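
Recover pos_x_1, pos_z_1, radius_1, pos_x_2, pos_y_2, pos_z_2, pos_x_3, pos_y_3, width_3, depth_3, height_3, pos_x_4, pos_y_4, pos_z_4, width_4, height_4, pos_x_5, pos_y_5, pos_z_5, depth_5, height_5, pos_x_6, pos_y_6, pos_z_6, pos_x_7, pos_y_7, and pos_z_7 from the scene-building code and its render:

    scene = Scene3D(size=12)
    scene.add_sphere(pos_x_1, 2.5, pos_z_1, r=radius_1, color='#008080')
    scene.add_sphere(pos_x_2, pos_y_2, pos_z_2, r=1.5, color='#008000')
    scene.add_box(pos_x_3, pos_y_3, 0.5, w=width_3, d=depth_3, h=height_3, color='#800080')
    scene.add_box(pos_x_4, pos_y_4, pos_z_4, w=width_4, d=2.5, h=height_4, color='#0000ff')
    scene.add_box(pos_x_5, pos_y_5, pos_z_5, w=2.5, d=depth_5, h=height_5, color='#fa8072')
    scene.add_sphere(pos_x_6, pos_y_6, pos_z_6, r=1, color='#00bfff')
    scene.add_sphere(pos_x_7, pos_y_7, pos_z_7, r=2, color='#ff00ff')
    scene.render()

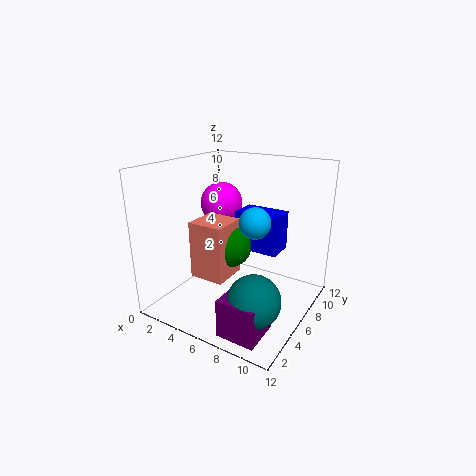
pos_x_1 = 9.5, pos_z_1 = 3, radius_1 = 2, pos_x_2 = 7.5, pos_y_2 = 2.5, pos_z_2 = 7, pos_x_3 = 7.5, pos_y_3 = 0.5, width_3 = 3, depth_3 = 3, height_3 = 3, pos_x_4 = 4.5, pos_y_4 = 8, pos_z_4 = 4, width_4 = 4, height_4 = 3.5, pos_x_5 = 5.5, pos_y_5 = 0.5, pos_z_5 = 5, depth_5 = 2.5, height_5 = 4, pos_x_6 = 10, pos_y_6 = 1.5, pos_z_6 = 9.5, pos_x_7 = 2, pos_y_7 = 9.5, pos_z_7 = 7.5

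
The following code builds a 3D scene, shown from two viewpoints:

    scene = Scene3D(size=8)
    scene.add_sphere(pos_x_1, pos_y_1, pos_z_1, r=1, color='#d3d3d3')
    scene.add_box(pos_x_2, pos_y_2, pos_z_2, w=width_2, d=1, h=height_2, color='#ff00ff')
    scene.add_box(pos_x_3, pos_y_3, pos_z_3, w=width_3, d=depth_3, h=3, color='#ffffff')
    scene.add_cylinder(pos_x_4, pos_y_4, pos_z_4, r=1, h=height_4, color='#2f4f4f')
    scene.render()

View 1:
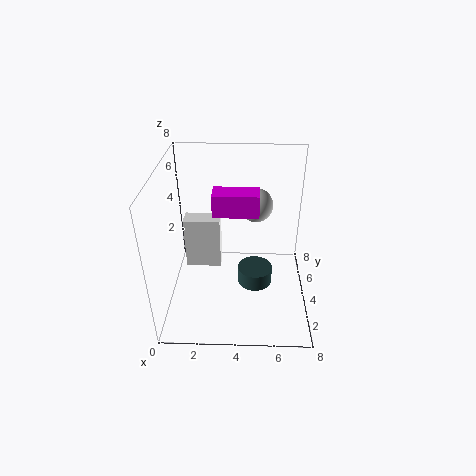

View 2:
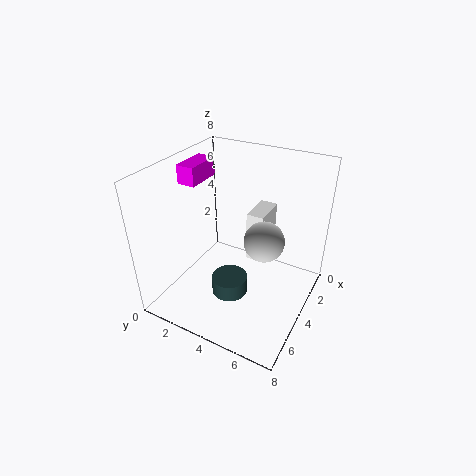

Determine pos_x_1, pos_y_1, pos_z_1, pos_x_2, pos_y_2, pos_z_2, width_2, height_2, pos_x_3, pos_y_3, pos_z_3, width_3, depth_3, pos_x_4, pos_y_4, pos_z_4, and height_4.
pos_x_1 = 5
pos_y_1 = 6
pos_z_1 = 5
pos_x_2 = 3
pos_y_2 = 1
pos_z_2 = 7
width_2 = 2
height_2 = 1
pos_x_3 = 1
pos_y_3 = 4
pos_z_3 = 2
width_3 = 2
depth_3 = 1
pos_x_4 = 5
pos_y_4 = 4
pos_z_4 = 1
height_4 = 1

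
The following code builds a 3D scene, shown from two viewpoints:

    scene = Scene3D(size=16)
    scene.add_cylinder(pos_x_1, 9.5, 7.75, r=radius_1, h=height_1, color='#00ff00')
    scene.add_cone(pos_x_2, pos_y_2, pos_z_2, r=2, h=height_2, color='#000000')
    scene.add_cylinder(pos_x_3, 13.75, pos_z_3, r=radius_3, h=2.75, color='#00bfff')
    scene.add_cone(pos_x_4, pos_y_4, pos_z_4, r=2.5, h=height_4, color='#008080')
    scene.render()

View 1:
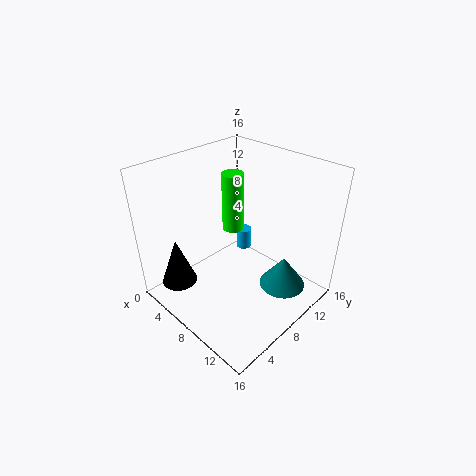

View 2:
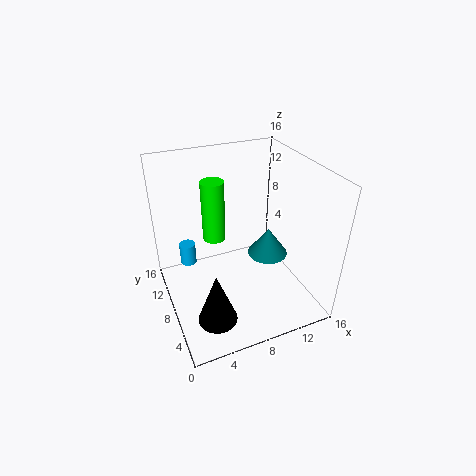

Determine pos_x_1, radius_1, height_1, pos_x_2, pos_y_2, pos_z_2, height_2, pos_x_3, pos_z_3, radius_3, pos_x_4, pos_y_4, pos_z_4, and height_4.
pos_x_1 = 5.75; radius_1 = 1.25; height_1 = 6.75; pos_x_2 = 3.5; pos_y_2 = 2.75; pos_z_2 = 2.5; height_2 = 5.5; pos_x_3 = 3.5; pos_z_3 = 2; radius_3 = 1; pos_x_4 = 13; pos_y_4 = 10; pos_z_4 = 3.25; height_4 = 3.5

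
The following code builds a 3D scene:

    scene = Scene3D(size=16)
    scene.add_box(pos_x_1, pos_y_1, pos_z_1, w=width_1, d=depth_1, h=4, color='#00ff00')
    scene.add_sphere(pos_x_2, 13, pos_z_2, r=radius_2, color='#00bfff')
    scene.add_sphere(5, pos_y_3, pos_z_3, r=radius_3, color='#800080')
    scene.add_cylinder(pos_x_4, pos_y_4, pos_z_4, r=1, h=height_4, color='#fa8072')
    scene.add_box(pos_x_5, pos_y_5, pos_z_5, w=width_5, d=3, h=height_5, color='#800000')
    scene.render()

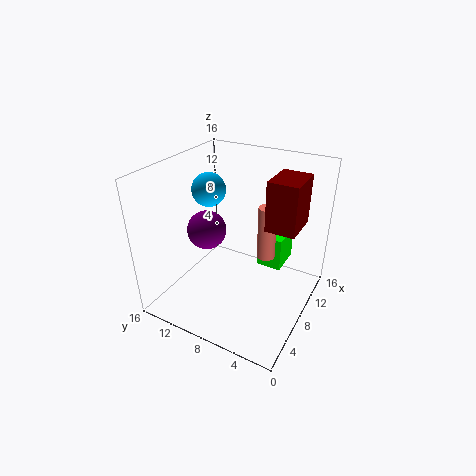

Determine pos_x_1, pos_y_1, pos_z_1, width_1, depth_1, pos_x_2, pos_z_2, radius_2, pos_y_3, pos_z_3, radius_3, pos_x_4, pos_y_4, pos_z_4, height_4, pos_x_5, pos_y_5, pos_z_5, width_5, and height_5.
pos_x_1 = 11
pos_y_1 = 4
pos_z_1 = 3
width_1 = 4
depth_1 = 3
pos_x_2 = 10
pos_z_2 = 12
radius_2 = 2
pos_y_3 = 10
pos_z_3 = 10
radius_3 = 2
pos_x_4 = 9
pos_y_4 = 5
pos_z_4 = 6
height_4 = 6
pos_x_5 = 6
pos_y_5 = 1
pos_z_5 = 11
width_5 = 4
height_5 = 5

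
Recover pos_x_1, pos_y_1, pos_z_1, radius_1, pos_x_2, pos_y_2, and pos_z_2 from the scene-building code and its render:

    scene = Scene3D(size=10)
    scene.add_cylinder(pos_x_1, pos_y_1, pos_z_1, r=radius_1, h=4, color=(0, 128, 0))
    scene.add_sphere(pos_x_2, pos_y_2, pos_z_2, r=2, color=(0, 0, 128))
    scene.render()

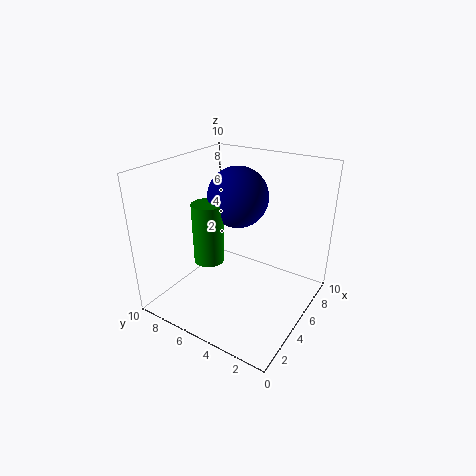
pos_x_1 = 3
pos_y_1 = 6
pos_z_1 = 4
radius_1 = 1
pos_x_2 = 5
pos_y_2 = 5
pos_z_2 = 8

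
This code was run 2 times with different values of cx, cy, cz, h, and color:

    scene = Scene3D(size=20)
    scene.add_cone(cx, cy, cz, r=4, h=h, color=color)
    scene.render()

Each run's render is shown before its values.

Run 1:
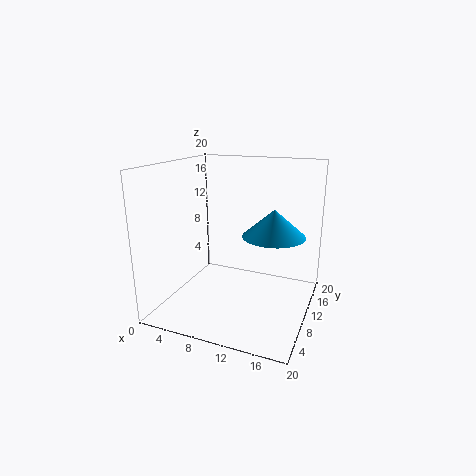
cx = 15.5
cy = 8.5
cz = 11.5
h = 3.5
color = 'deepskyblue'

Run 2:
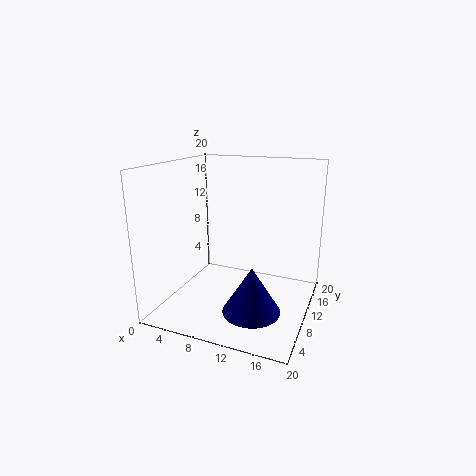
cx = 13
cy = 7.5
cz = 0.5
h = 6.5
color = 'navy'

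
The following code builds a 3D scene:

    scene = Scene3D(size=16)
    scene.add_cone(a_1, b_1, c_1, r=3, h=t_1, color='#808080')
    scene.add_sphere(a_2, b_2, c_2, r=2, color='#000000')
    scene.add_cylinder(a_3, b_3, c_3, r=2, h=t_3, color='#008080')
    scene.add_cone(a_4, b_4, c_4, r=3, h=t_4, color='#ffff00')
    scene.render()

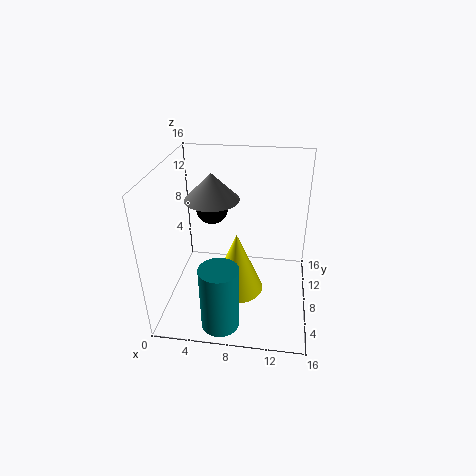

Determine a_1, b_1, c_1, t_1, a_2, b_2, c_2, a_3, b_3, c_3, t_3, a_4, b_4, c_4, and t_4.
a_1 = 5; b_1 = 9; c_1 = 12; t_1 = 3; a_2 = 4; b_2 = 13; c_2 = 9; a_3 = 7; b_3 = 2; c_3 = 1; t_3 = 7; a_4 = 8; b_4 = 7; c_4 = 2; t_4 = 7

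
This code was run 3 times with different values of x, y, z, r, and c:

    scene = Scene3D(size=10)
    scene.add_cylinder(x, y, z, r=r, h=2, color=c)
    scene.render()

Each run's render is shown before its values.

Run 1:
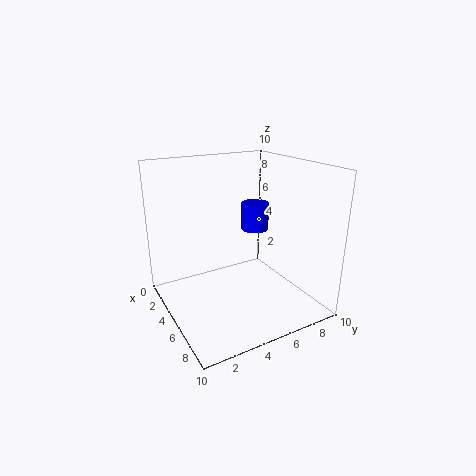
x = 4, y = 7, z = 5, r = 1, c = 'blue'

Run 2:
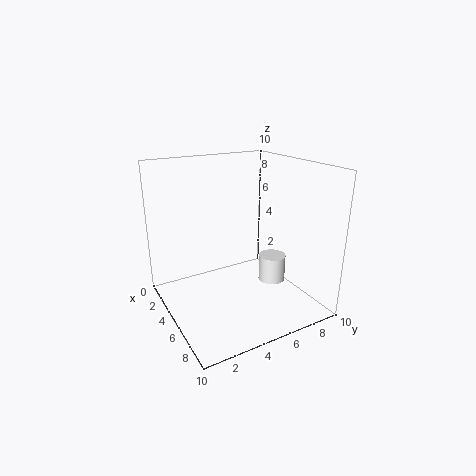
x = 5, y = 8, z = 1, r = 1, c = 'white'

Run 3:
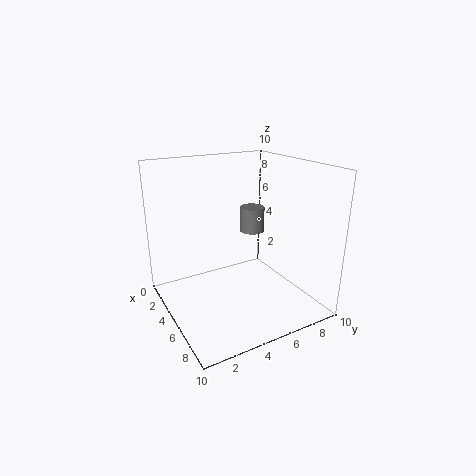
x = 2, y = 8, z = 4, r = 1, c = 'gray'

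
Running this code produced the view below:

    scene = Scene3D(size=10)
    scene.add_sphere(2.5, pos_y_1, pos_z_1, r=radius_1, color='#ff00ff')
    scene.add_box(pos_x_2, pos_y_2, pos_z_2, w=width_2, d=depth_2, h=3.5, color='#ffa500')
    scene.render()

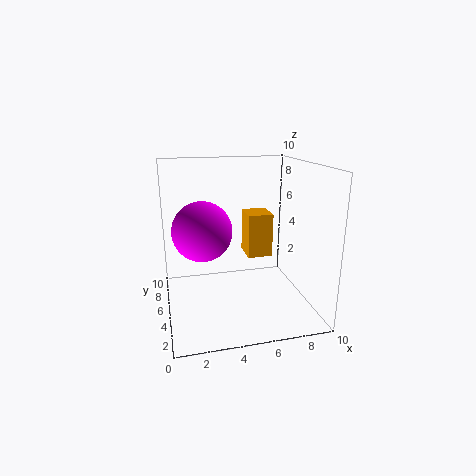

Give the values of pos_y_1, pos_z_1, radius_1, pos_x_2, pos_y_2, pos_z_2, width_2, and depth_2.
pos_y_1 = 4.75; pos_z_1 = 5.75; radius_1 = 2; pos_x_2 = 6.5; pos_y_2 = 7.5; pos_z_2 = 2.25; width_2 = 2; depth_2 = 2.25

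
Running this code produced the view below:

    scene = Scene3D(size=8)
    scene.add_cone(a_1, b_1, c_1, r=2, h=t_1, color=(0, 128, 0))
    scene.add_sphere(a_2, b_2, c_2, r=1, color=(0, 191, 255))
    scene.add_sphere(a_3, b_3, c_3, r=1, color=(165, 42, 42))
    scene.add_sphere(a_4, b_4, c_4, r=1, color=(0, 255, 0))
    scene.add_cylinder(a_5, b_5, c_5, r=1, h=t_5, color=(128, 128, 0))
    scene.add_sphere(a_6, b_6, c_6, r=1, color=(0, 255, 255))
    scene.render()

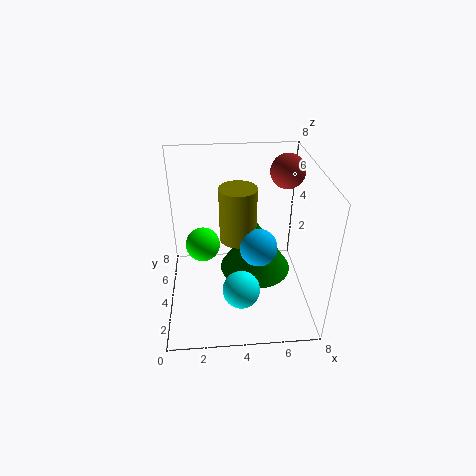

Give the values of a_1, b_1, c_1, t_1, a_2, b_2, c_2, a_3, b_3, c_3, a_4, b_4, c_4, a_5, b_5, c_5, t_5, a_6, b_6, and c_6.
a_1 = 5; b_1 = 4; c_1 = 2; t_1 = 3; a_2 = 5; b_2 = 3; c_2 = 4; a_3 = 7; b_3 = 6; c_3 = 7; a_4 = 2; b_4 = 5; c_4 = 3; a_5 = 4; b_5 = 4; c_5 = 4; t_5 = 3; a_6 = 4; b_6 = 2; c_6 = 2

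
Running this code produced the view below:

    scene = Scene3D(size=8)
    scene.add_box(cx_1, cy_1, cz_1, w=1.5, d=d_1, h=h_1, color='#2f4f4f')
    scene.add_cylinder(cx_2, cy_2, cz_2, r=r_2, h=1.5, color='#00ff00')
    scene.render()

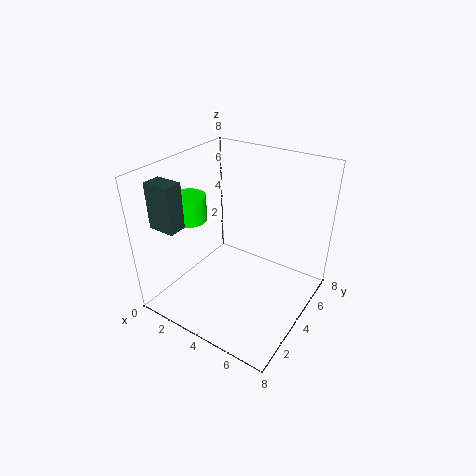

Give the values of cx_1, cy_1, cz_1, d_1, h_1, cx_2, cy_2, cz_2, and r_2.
cx_1 = 0.5; cy_1 = 1; cz_1 = 5; d_1 = 1; h_1 = 2.5; cx_2 = 1; cy_2 = 3.5; cz_2 = 4.5; r_2 = 1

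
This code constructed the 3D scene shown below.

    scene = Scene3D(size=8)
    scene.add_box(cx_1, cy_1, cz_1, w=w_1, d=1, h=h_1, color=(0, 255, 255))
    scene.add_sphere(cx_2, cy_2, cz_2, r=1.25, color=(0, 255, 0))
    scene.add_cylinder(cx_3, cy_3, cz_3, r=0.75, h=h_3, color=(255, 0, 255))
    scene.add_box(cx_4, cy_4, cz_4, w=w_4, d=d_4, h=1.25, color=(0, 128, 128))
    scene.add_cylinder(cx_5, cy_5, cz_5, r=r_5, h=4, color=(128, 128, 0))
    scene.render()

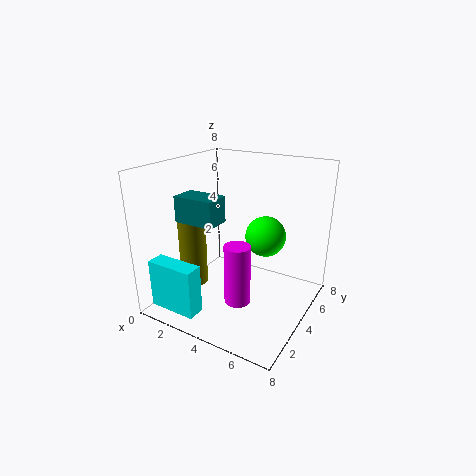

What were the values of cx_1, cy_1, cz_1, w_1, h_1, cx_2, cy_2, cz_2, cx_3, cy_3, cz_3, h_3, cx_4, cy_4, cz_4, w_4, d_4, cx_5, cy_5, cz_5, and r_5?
cx_1 = 0.25
cy_1 = 0.75
cz_1 = 0.25
w_1 = 2.75
h_1 = 2.75
cx_2 = 4.5
cy_2 = 6.5
cz_2 = 3.25
cx_3 = 4.25
cy_3 = 3.5
cz_3 = 0.25
h_3 = 3.5
cx_4 = 2.5
cy_4 = 0.75
cz_4 = 5.75
w_4 = 2
d_4 = 1.25
cx_5 = 2
cy_5 = 2.5
cz_5 = 1.5
r_5 = 0.75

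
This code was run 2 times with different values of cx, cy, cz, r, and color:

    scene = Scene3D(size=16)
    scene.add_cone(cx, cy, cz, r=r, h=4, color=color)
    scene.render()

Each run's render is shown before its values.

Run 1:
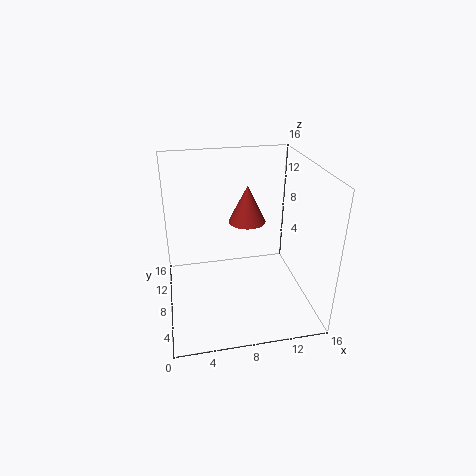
cx = 9
cy = 8
cz = 10
r = 2
color = 'brown'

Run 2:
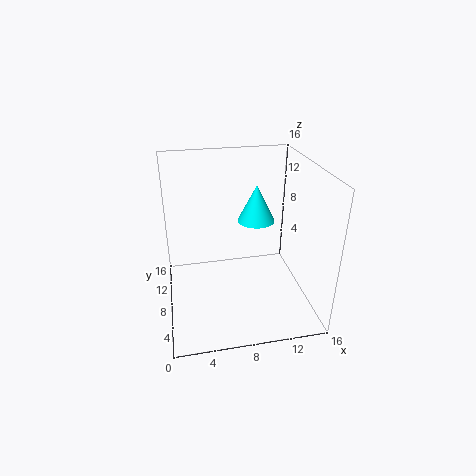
cx = 10
cy = 8
cz = 10
r = 2
color = 'cyan'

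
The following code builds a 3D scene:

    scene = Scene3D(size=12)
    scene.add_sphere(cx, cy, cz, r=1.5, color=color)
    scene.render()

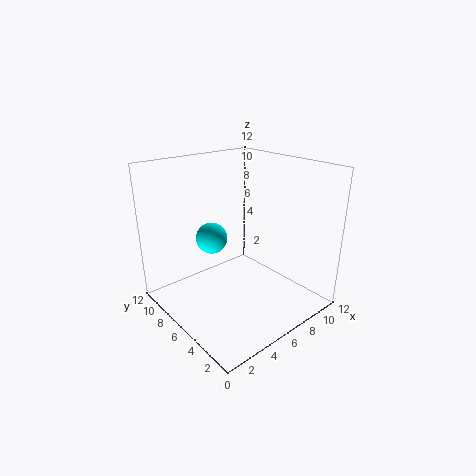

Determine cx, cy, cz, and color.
cx = 6.5; cy = 10.5; cz = 4.25; color = 'cyan'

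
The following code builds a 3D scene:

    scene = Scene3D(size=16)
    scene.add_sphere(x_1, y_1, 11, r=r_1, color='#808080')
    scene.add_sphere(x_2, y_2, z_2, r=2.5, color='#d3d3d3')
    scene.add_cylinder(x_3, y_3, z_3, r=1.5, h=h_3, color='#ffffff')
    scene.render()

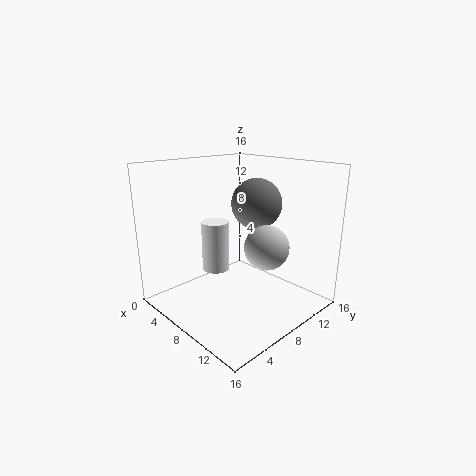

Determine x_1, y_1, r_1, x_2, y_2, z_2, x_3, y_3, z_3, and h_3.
x_1 = 7, y_1 = 12, r_1 = 3, x_2 = 10.5, y_2 = 10, z_2 = 7, x_3 = 6.5, y_3 = 6, z_3 = 4.5, h_3 = 5.5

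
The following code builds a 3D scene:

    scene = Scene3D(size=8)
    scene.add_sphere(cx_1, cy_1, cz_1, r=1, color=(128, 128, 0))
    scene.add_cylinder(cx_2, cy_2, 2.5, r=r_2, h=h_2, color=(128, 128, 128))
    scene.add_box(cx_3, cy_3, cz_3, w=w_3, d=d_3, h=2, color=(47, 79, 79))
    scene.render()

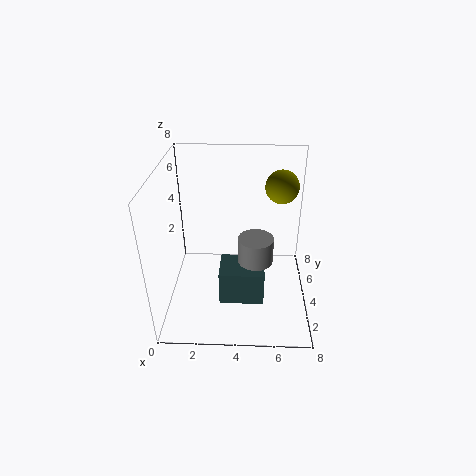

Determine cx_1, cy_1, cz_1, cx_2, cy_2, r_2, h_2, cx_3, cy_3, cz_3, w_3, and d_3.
cx_1 = 6.5, cy_1 = 6.5, cz_1 = 6, cx_2 = 5, cy_2 = 4, r_2 = 1, h_2 = 1.5, cx_3 = 3, cy_3 = 2.5, cz_3 = 0.5, w_3 = 2.5, d_3 = 2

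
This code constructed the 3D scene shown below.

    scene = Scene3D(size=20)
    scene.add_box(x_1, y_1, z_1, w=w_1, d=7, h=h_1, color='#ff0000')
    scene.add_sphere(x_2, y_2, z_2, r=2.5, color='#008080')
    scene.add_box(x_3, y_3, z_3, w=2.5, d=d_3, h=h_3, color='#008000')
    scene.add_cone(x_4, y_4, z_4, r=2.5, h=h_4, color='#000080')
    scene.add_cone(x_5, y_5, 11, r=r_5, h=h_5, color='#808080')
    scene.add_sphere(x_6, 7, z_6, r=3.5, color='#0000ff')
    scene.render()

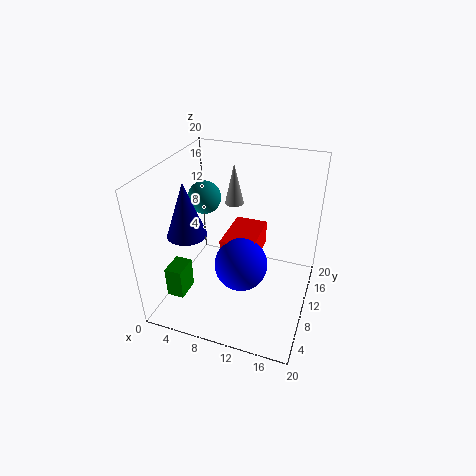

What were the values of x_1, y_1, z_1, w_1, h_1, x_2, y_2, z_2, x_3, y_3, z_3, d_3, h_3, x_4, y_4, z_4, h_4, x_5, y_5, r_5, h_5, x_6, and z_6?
x_1 = 8.5
y_1 = 7
z_1 = 7.5
w_1 = 4.5
h_1 = 3.5
x_2 = 3
y_2 = 14.5
z_2 = 13
x_3 = 1
y_3 = 4.5
z_3 = 1.5
d_3 = 3.5
h_3 = 4.5
x_4 = 5
y_4 = 5
z_4 = 12.5
h_4 = 7
x_5 = 6.5
y_5 = 18
r_5 = 1.5
h_5 = 6.5
x_6 = 11.5
z_6 = 8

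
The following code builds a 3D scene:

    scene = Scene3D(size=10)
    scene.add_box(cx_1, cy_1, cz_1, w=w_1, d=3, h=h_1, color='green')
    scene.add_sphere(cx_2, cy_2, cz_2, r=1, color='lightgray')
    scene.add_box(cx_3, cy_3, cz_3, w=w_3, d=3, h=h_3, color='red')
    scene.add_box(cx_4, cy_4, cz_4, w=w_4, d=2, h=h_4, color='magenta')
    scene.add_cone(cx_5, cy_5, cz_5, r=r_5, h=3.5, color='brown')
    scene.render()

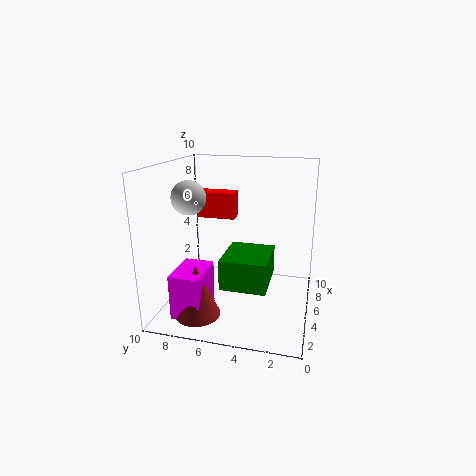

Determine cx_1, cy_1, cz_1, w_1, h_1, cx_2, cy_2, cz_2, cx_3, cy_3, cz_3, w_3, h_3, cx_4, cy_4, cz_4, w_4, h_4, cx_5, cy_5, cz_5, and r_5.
cx_1 = 2; cy_1 = 2.5; cz_1 = 2.5; w_1 = 3.5; h_1 = 2; cx_2 = 1.5; cy_2 = 7; cz_2 = 8.5; cx_3 = 7.5; cy_3 = 6; cz_3 = 5.5; w_3 = 1.5; h_3 = 2; cx_4 = 1; cy_4 = 6.5; cz_4 = 0.5; w_4 = 3; h_4 = 3; cx_5 = 2; cy_5 = 7; cz_5 = 0.5; r_5 = 1.5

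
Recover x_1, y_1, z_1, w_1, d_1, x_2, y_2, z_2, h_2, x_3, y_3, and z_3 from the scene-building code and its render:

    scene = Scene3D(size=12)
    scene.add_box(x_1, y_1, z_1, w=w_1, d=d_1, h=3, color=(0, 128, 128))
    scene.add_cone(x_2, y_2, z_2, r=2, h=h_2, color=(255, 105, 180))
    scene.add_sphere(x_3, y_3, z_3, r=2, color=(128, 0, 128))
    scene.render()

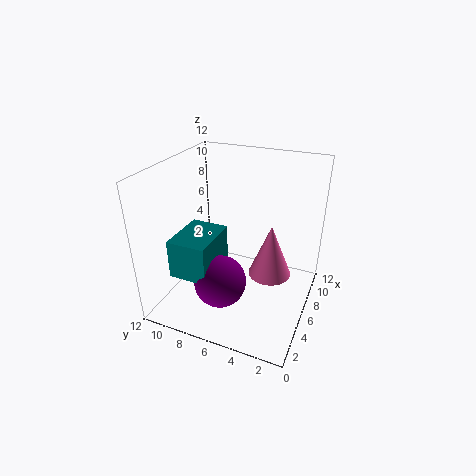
x_1 = 1, y_1 = 6.5, z_1 = 4.5, w_1 = 4, d_1 = 3, x_2 = 9, y_2 = 4, z_2 = 1, h_2 = 5, x_3 = 2.5, y_3 = 6, z_3 = 4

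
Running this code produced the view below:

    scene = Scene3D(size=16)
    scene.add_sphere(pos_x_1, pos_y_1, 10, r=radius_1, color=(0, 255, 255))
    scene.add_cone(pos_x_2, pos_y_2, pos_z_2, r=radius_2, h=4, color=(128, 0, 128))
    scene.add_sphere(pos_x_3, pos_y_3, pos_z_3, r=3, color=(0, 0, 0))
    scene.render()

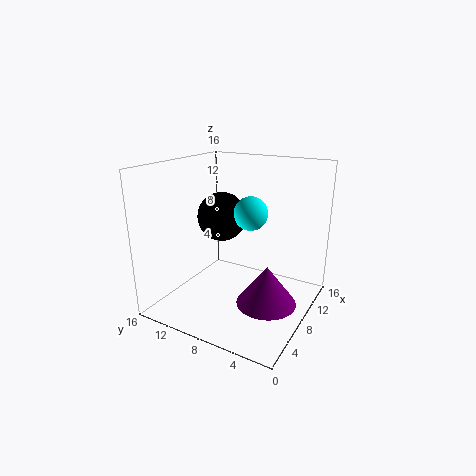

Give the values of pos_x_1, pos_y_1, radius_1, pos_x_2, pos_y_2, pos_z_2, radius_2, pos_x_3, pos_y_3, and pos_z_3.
pos_x_1 = 11
pos_y_1 = 8
radius_1 = 2
pos_x_2 = 5
pos_y_2 = 3
pos_z_2 = 3
radius_2 = 3
pos_x_3 = 11
pos_y_3 = 12
pos_z_3 = 9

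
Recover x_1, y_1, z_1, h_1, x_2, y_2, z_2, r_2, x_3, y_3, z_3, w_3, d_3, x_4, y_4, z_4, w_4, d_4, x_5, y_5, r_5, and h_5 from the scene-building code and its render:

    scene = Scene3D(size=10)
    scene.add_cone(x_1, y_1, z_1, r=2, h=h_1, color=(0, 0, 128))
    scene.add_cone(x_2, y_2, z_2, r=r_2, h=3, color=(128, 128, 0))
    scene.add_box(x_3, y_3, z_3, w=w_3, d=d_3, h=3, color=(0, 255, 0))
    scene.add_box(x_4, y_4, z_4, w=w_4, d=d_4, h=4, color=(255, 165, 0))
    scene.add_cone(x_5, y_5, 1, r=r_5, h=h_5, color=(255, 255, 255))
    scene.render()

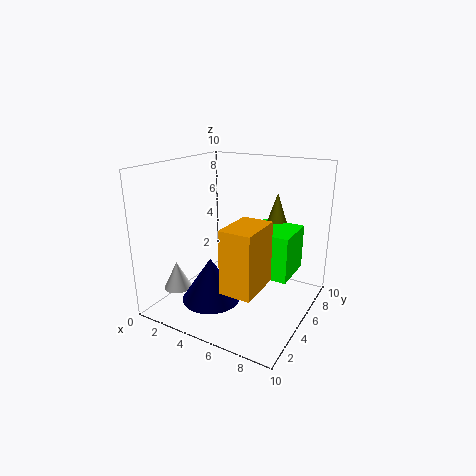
x_1 = 4
y_1 = 3
z_1 = 1
h_1 = 3
x_2 = 7
y_2 = 7
z_2 = 5
r_2 = 1
x_3 = 6
y_3 = 4
z_3 = 3
w_3 = 3
d_3 = 3
x_4 = 6
y_4 = 1
z_4 = 3
w_4 = 2
d_4 = 3
x_5 = 1
y_5 = 3
r_5 = 1
h_5 = 2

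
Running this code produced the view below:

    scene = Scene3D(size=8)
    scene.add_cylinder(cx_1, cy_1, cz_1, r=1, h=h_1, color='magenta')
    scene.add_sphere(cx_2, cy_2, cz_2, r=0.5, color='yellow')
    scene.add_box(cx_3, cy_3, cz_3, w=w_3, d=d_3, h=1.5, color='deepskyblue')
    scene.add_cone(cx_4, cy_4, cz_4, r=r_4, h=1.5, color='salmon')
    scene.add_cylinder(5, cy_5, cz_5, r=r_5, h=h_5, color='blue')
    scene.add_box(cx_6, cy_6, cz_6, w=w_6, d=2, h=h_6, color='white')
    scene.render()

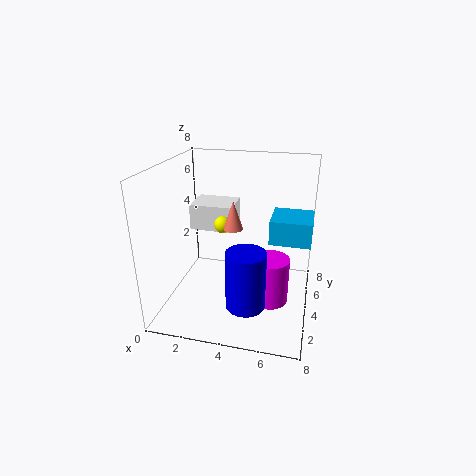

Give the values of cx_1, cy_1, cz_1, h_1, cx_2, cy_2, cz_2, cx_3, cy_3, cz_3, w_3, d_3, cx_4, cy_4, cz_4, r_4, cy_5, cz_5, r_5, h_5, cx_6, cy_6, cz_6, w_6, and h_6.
cx_1 = 6
cy_1 = 3
cz_1 = 1
h_1 = 2.5
cx_2 = 3
cy_2 = 4.5
cz_2 = 4.5
cx_3 = 5.5
cy_3 = 5.5
cz_3 = 3
w_3 = 2.5
d_3 = 2.5
cx_4 = 4
cy_4 = 3
cz_4 = 5
r_4 = 0.5
cy_5 = 1.5
cz_5 = 1.5
r_5 = 1
h_5 = 3
cx_6 = 1
cy_6 = 4.5
cz_6 = 4
w_6 = 2.5
h_6 = 1.5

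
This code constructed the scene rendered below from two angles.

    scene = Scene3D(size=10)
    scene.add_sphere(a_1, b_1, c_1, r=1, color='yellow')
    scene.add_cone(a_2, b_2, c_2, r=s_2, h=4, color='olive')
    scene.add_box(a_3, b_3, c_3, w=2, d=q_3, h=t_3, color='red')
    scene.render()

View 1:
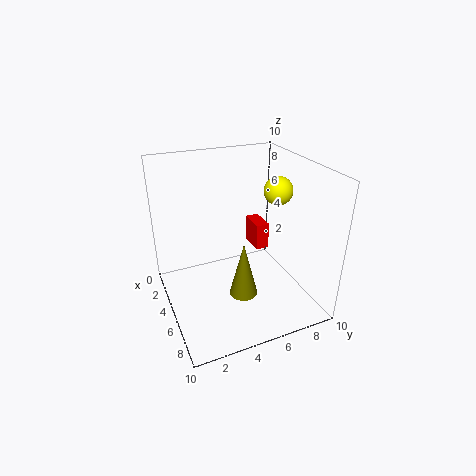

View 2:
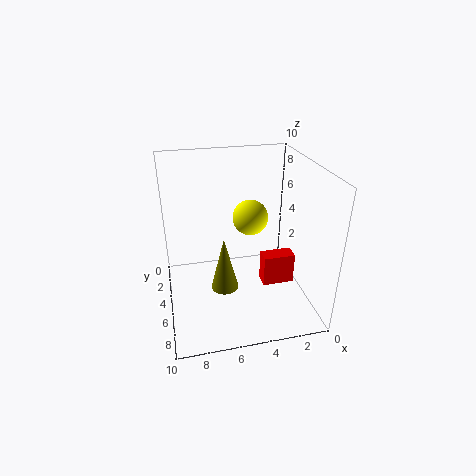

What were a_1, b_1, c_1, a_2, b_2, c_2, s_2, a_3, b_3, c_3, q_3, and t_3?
a_1 = 5, b_1 = 8, c_1 = 8, a_2 = 6, b_2 = 5, c_2 = 1, s_2 = 1, a_3 = 2, b_3 = 7, c_3 = 3, q_3 = 1, t_3 = 2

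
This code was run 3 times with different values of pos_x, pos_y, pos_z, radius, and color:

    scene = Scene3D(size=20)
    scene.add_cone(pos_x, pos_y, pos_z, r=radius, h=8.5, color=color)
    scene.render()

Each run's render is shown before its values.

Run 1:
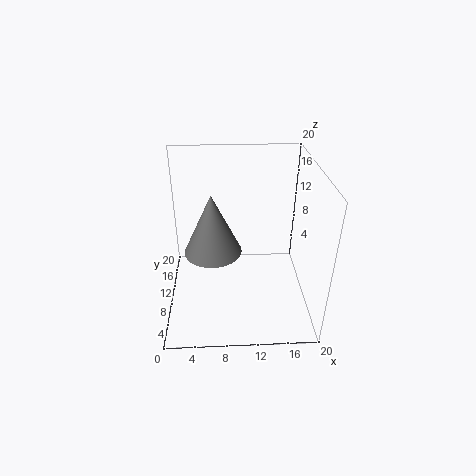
pos_x = 6.5; pos_y = 10; pos_z = 8; radius = 4; color = 'gray'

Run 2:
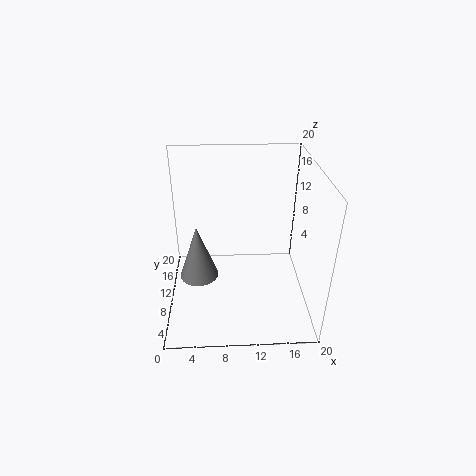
pos_x = 4; pos_y = 13; pos_z = 1.5; radius = 3; color = 'gray'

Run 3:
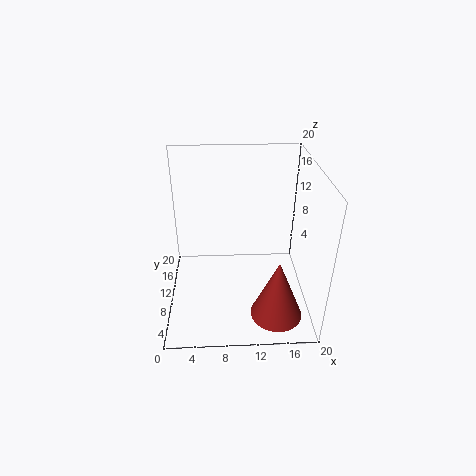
pos_x = 15; pos_y = 4.5; pos_z = 1; radius = 3.5; color = 'brown'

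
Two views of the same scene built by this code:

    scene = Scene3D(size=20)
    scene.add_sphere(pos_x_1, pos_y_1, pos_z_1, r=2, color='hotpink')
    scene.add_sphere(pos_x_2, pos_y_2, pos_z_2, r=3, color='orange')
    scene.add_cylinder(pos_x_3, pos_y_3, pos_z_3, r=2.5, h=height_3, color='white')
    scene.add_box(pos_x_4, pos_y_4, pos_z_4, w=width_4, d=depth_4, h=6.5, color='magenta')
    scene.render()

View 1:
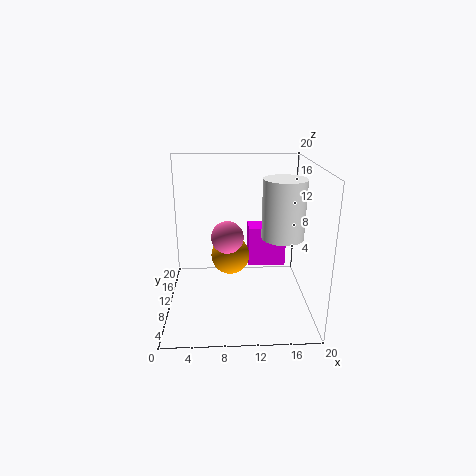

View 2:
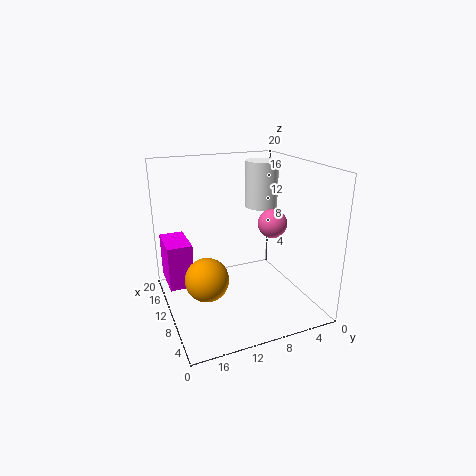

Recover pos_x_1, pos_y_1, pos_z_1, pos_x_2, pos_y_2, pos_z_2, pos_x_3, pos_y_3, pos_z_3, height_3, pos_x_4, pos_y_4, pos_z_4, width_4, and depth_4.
pos_x_1 = 8.5; pos_y_1 = 5.5; pos_z_1 = 12; pos_x_2 = 9; pos_y_2 = 15; pos_z_2 = 5; pos_x_3 = 15; pos_y_3 = 4; pos_z_3 = 12.5; height_3 = 7; pos_x_4 = 12; pos_y_4 = 16; pos_z_4 = 2.5; width_4 = 6; depth_4 = 3.5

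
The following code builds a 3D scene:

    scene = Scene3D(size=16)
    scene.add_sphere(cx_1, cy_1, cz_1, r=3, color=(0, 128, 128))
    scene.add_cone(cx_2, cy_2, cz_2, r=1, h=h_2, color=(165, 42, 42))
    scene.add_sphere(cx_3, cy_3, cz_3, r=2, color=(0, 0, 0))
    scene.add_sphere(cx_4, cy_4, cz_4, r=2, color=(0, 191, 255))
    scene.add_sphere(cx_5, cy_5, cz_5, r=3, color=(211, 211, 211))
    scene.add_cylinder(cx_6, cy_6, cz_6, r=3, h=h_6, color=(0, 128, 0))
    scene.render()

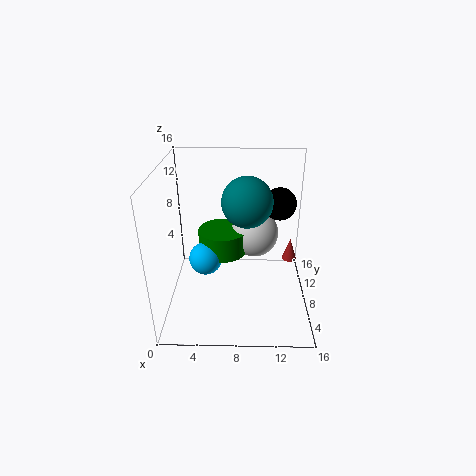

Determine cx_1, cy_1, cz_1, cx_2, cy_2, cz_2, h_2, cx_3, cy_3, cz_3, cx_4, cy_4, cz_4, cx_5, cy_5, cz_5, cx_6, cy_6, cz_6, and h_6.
cx_1 = 9; cy_1 = 11; cz_1 = 11; cx_2 = 15; cy_2 = 15; cz_2 = 1; h_2 = 3; cx_3 = 13; cy_3 = 13; cz_3 = 10; cx_4 = 4; cy_4 = 10; cz_4 = 4; cx_5 = 10; cy_5 = 13; cz_5 = 6; cx_6 = 6; cy_6 = 12; cz_6 = 4; h_6 = 3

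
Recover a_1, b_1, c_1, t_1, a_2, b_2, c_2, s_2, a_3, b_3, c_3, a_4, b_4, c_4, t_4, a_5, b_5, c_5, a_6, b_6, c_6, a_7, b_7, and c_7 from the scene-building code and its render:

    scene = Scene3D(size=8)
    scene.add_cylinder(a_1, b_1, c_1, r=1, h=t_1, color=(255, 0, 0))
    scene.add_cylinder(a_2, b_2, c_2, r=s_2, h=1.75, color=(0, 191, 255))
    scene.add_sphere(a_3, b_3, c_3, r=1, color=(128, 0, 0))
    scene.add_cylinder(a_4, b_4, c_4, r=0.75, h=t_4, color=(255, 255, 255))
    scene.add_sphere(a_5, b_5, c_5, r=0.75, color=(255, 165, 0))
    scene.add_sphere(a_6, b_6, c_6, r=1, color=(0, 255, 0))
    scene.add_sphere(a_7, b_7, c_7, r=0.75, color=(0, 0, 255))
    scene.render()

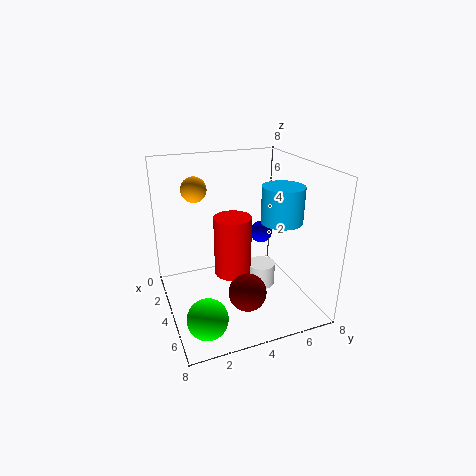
a_1 = 4.5, b_1 = 3.5, c_1 = 2.25, t_1 = 3.25, a_2 = 6.5, b_2 = 5.25, c_2 = 5.75, s_2 = 1, a_3 = 6, b_3 = 3.75, c_3 = 1.75, a_4 = 5, b_4 = 5, c_4 = 1.5, t_4 = 1.25, a_5 = 1.5, b_5 = 2.25, c_5 = 6.25, a_6 = 7, b_6 = 1.25, c_6 = 1.5, a_7 = 0.75, b_7 = 7, c_7 = 2.5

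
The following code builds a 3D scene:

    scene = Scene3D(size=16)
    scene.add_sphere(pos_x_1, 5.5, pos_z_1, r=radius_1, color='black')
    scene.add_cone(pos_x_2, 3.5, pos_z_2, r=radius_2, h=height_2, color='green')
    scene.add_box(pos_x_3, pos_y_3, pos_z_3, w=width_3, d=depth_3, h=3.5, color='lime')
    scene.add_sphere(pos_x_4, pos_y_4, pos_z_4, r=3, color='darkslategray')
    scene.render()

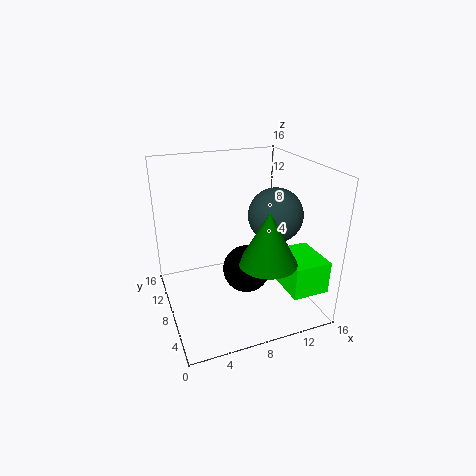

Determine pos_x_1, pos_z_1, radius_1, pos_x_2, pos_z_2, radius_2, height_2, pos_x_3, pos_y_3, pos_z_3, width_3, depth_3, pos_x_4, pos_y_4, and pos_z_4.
pos_x_1 = 8, pos_z_1 = 5.5, radius_1 = 2.5, pos_x_2 = 9.5, pos_z_2 = 7, radius_2 = 3, height_2 = 5.5, pos_x_3 = 11.5, pos_y_3 = 1, pos_z_3 = 3.5, width_3 = 4, depth_3 = 5, pos_x_4 = 12, pos_y_4 = 7, pos_z_4 = 10.5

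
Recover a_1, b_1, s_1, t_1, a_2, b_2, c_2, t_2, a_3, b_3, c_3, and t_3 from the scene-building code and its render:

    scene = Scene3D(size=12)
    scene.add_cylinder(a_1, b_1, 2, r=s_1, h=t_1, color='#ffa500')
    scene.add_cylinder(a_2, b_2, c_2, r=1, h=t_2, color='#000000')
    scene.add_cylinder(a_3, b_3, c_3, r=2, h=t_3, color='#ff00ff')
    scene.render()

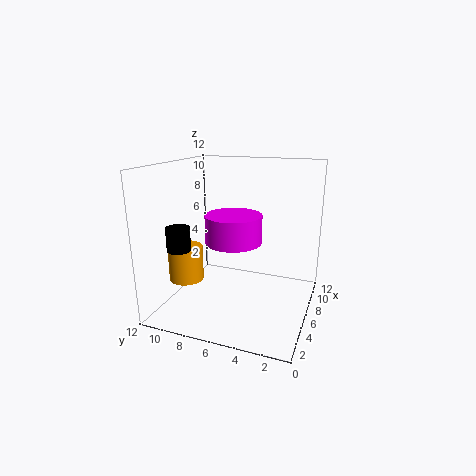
a_1 = 5, b_1 = 10.5, s_1 = 1.5, t_1 = 3, a_2 = 4, b_2 = 10.5, c_2 = 5, t_2 = 2, a_3 = 2.5, b_3 = 5, c_3 = 7, t_3 = 2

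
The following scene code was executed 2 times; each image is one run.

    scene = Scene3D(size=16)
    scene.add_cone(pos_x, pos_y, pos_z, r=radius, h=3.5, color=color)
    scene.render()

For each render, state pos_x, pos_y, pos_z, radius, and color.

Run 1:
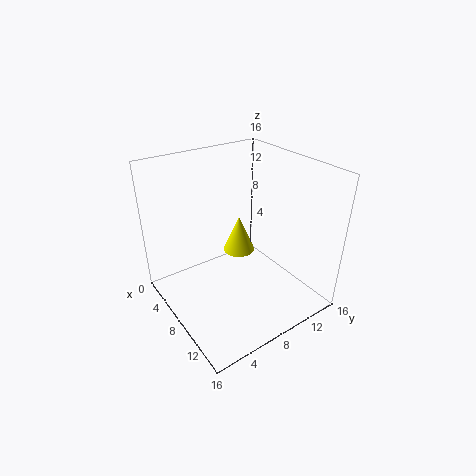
pos_x = 11
pos_y = 6
pos_z = 9
radius = 1.5
color = 'yellow'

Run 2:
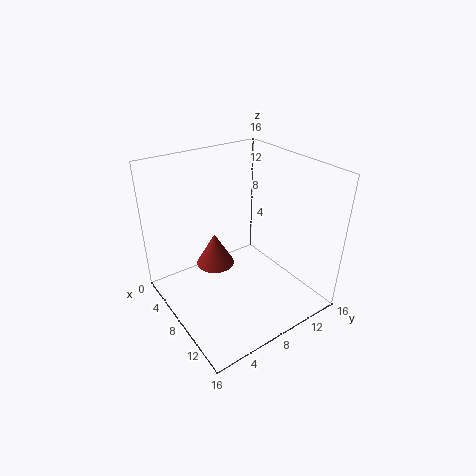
pos_x = 8
pos_y = 5
pos_z = 6
radius = 2
color = 'brown'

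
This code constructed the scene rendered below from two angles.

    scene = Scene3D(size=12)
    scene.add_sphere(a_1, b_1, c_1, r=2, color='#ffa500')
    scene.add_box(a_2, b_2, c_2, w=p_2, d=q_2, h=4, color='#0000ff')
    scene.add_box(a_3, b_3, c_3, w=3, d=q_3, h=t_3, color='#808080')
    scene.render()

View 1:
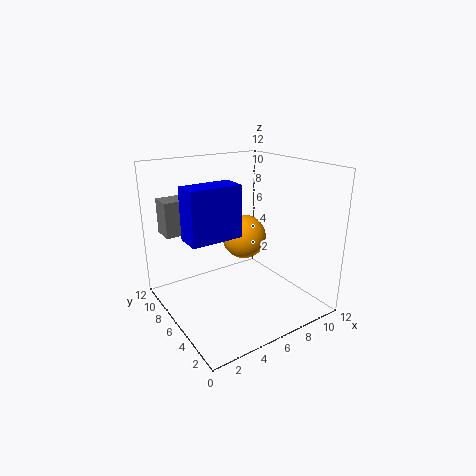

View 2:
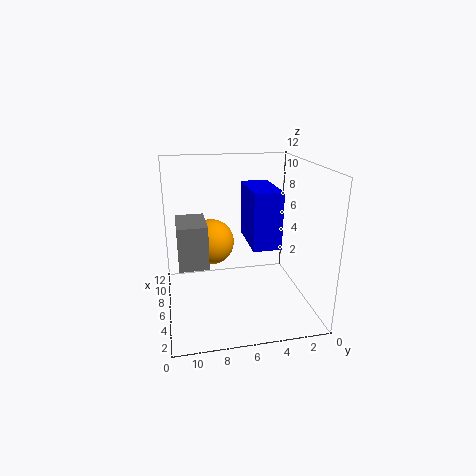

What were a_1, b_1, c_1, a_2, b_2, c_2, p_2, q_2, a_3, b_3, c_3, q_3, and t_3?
a_1 = 8, b_1 = 8, c_1 = 5, a_2 = 1, b_2 = 4, c_2 = 7, p_2 = 4, q_2 = 2, a_3 = 1, b_3 = 9, c_3 = 6, q_3 = 2, t_3 = 3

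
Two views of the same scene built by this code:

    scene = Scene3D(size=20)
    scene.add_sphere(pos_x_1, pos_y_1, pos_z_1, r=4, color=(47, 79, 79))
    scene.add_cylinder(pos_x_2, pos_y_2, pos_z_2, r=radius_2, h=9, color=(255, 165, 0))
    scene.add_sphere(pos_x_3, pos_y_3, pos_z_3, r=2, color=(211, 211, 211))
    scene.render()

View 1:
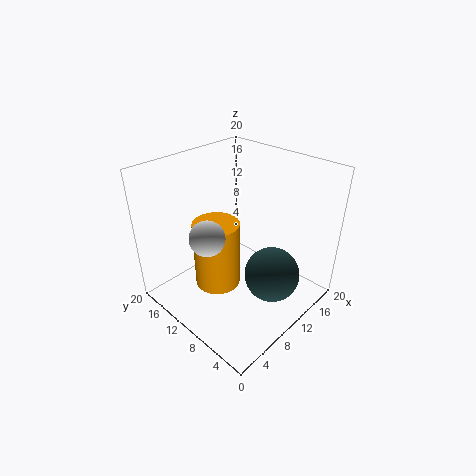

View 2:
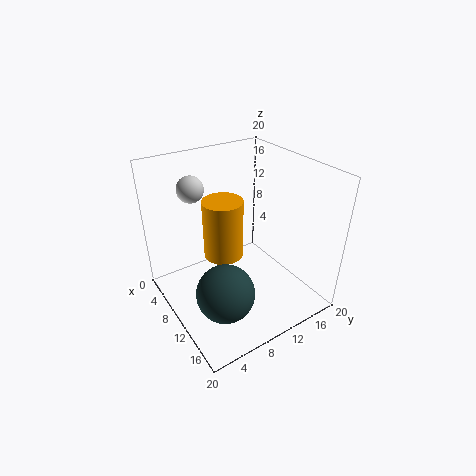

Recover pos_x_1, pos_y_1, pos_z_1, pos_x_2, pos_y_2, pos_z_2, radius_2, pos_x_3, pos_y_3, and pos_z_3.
pos_x_1 = 13, pos_y_1 = 6, pos_z_1 = 4, pos_x_2 = 6, pos_y_2 = 10, pos_z_2 = 5, radius_2 = 3, pos_x_3 = 2, pos_y_3 = 7, pos_z_3 = 15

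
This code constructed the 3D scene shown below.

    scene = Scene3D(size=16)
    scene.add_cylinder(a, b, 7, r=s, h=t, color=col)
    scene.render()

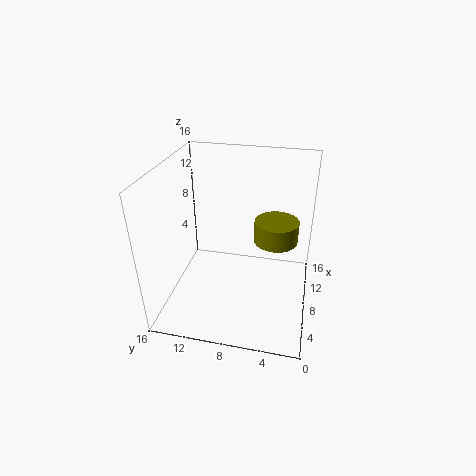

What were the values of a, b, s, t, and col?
a = 10; b = 4; s = 2.5; t = 2.5; col = 'olive'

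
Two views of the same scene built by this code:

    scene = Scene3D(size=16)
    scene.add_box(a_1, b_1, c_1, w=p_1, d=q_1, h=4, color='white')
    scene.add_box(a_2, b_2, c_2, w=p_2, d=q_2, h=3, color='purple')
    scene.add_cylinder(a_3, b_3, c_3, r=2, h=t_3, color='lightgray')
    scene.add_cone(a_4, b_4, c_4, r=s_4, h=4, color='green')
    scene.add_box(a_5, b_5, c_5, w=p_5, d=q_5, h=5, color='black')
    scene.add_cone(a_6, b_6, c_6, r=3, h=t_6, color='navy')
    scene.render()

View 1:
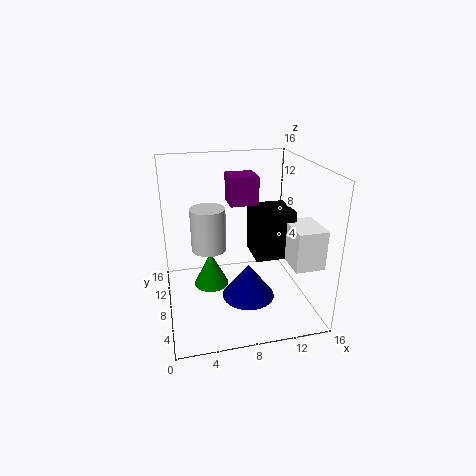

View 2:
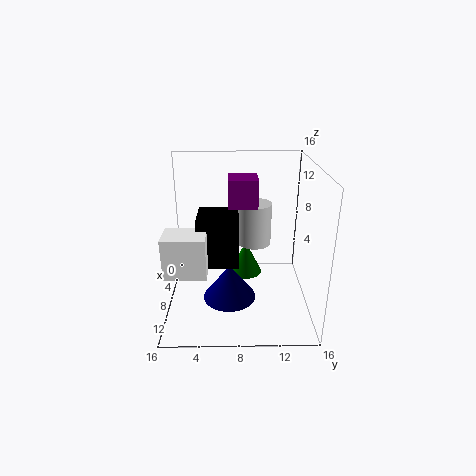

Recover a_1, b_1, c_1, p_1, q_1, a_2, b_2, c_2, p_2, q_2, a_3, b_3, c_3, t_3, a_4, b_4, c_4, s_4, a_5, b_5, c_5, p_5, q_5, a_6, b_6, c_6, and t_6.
a_1 = 12
b_1 = 1
c_1 = 7
p_1 = 3
q_1 = 4
a_2 = 7
b_2 = 7
c_2 = 12
p_2 = 3
q_2 = 3
a_3 = 5
b_3 = 10
c_3 = 6
t_3 = 5
a_4 = 5
b_4 = 9
c_4 = 2
s_4 = 2
a_5 = 9
b_5 = 4
c_5 = 7
p_5 = 4
q_5 = 4
a_6 = 9
b_6 = 7
c_6 = 1
t_6 = 4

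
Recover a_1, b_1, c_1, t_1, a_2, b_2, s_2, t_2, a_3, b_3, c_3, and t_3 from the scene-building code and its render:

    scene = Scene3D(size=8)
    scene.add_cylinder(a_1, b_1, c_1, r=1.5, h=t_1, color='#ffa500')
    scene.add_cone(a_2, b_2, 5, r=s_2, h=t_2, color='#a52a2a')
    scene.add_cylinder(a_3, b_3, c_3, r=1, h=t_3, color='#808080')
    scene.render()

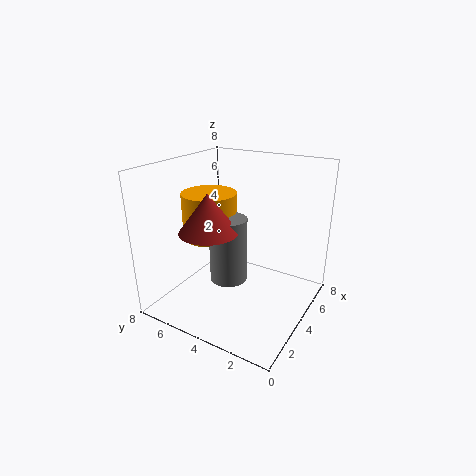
a_1 = 3.5, b_1 = 5.5, c_1 = 4, t_1 = 2.5, a_2 = 2, b_2 = 4.5, s_2 = 1.5, t_2 = 2, a_3 = 3, b_3 = 4, c_3 = 2, t_3 = 3.5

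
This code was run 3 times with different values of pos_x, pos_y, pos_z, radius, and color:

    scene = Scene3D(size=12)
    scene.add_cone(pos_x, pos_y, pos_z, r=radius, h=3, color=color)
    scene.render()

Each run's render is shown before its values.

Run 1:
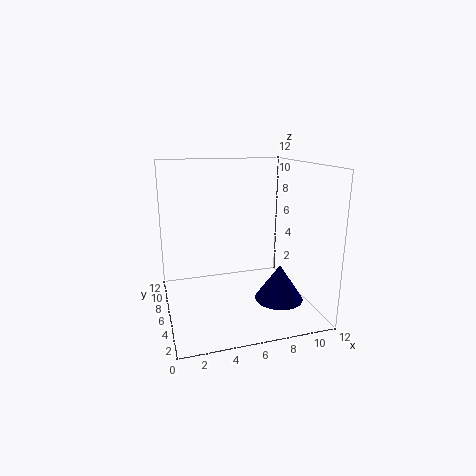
pos_x = 9; pos_y = 4; pos_z = 1; radius = 2; color = 'navy'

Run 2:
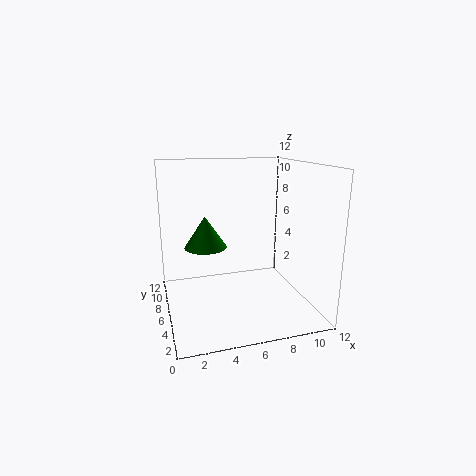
pos_x = 4; pos_y = 10; pos_z = 4; radius = 2; color = 'green'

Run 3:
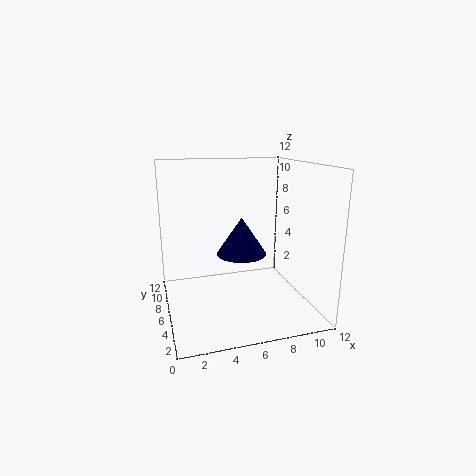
pos_x = 6; pos_y = 5; pos_z = 5; radius = 2; color = 'navy'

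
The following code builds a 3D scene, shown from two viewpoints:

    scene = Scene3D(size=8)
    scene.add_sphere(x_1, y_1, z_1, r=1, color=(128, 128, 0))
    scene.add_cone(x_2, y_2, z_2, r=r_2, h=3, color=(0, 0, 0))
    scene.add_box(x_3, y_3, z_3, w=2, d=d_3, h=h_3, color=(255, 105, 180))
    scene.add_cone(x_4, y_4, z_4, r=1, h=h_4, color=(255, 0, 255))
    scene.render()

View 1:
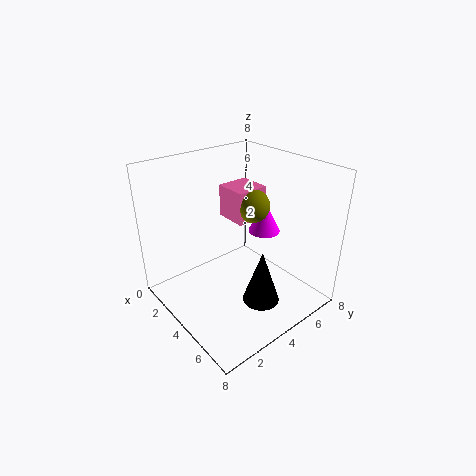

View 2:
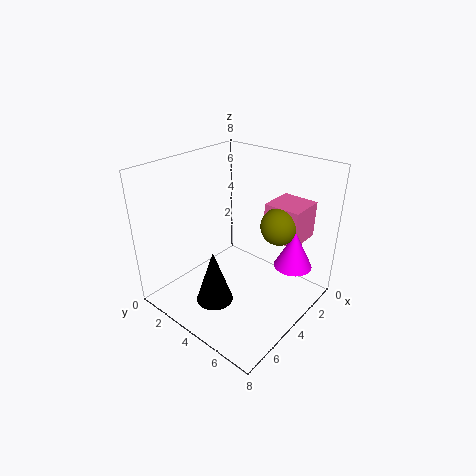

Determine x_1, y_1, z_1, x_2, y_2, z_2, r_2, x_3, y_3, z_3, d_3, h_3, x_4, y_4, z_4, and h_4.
x_1 = 3
y_1 = 6
z_1 = 5
x_2 = 6
y_2 = 4
z_2 = 1
r_2 = 1
x_3 = 1
y_3 = 5
z_3 = 4
d_3 = 2
h_3 = 2
x_4 = 3
y_4 = 7
z_4 = 3
h_4 = 2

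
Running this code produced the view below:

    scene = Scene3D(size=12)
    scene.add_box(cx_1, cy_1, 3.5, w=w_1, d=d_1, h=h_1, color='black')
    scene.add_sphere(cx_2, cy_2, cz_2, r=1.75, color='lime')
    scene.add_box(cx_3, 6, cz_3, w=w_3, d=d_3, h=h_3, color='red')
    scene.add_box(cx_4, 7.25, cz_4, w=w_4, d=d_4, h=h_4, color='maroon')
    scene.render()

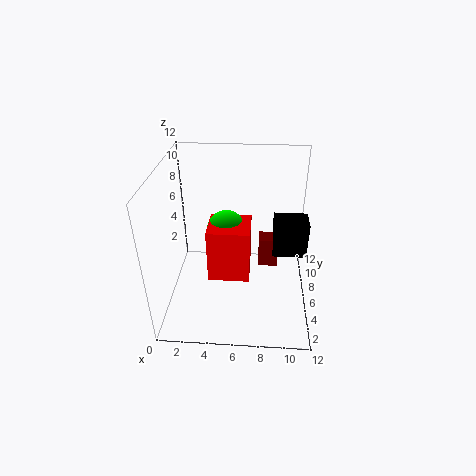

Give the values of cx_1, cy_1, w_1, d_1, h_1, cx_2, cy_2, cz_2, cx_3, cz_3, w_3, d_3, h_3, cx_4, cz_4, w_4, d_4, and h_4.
cx_1 = 9; cy_1 = 7; w_1 = 3; d_1 = 2.25; h_1 = 3.25; cx_2 = 4.75; cy_2 = 8.5; cz_2 = 5.25; cx_3 = 3.25; cz_3 = 1.25; w_3 = 3.75; d_3 = 3.5; h_3 = 5; cx_4 = 7.75; cz_4 = 2.25; w_4 = 1.75; d_4 = 1.5; h_4 = 2.75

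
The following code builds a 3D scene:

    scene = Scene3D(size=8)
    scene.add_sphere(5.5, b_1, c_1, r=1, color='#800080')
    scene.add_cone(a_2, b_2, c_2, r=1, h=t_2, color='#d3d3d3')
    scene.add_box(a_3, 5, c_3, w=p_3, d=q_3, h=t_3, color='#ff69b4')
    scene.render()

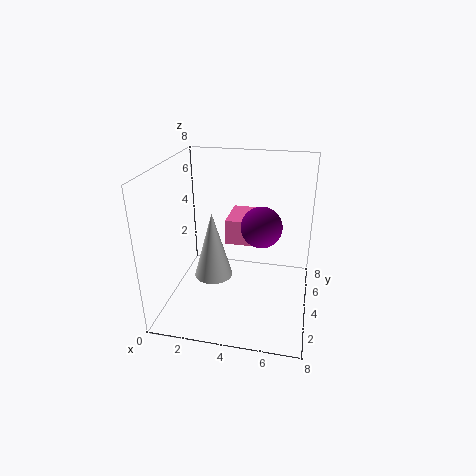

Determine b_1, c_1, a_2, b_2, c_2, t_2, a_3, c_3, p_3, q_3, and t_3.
b_1 = 2.5
c_1 = 5.5
a_2 = 3
b_2 = 2.5
c_2 = 2.5
t_2 = 3.5
a_3 = 3
c_3 = 3
p_3 = 2
q_3 = 2.5
t_3 = 1.5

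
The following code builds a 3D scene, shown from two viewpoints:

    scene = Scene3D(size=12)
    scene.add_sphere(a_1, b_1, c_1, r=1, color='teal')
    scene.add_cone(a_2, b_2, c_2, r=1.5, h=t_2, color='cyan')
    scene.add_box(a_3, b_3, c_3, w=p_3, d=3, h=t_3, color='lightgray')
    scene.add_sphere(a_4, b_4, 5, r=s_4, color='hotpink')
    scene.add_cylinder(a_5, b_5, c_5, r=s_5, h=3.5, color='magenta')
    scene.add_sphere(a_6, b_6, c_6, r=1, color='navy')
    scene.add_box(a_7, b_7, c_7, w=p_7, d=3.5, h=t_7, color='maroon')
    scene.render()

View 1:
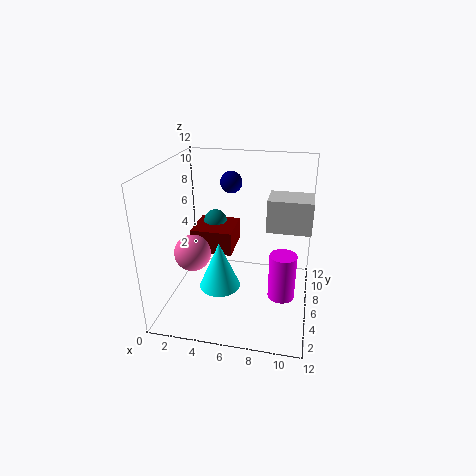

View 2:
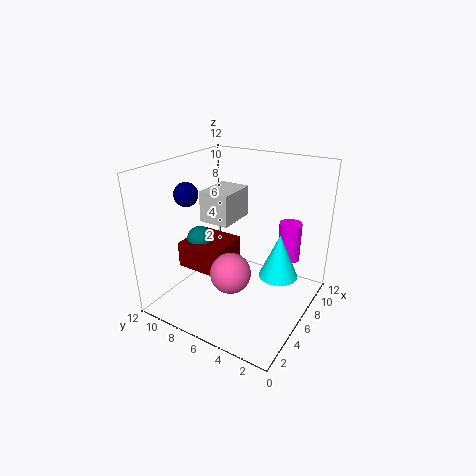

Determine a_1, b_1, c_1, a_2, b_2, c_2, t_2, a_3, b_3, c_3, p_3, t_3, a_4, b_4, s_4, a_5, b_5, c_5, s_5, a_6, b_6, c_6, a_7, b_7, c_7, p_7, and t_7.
a_1 = 3.5, b_1 = 8, c_1 = 6.5, a_2 = 5.5, b_2 = 2, c_2 = 4, t_2 = 3.5, a_3 = 8, b_3 = 8.5, c_3 = 5.5, p_3 = 4, t_3 = 3, a_4 = 2.5, b_4 = 4.5, s_4 = 1.5, a_5 = 10, b_5 = 3, c_5 = 3, s_5 = 1, a_6 = 4.5, b_6 = 10, c_6 = 9.5, a_7 = 2, b_7 = 5.5, c_7 = 4.5, p_7 = 3.5, t_7 = 2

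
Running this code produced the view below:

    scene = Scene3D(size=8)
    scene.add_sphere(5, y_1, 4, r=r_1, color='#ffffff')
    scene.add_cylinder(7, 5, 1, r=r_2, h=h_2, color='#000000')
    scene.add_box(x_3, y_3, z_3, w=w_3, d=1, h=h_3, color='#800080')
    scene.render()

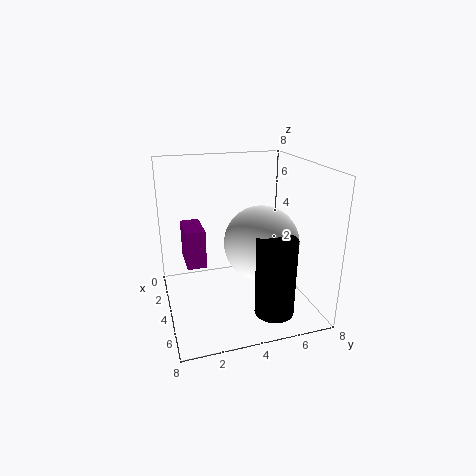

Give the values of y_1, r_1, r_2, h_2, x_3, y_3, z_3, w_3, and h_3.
y_1 = 5; r_1 = 2; r_2 = 1; h_2 = 4; x_3 = 3; y_3 = 1; z_3 = 3; w_3 = 2; h_3 = 2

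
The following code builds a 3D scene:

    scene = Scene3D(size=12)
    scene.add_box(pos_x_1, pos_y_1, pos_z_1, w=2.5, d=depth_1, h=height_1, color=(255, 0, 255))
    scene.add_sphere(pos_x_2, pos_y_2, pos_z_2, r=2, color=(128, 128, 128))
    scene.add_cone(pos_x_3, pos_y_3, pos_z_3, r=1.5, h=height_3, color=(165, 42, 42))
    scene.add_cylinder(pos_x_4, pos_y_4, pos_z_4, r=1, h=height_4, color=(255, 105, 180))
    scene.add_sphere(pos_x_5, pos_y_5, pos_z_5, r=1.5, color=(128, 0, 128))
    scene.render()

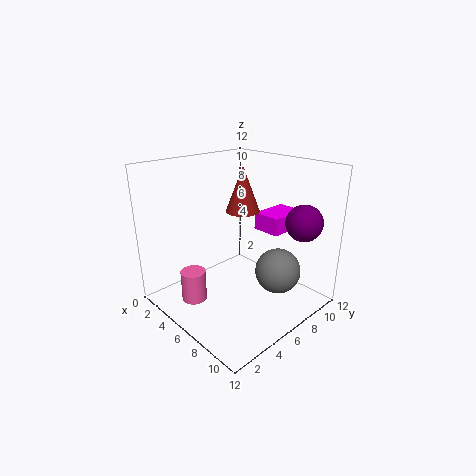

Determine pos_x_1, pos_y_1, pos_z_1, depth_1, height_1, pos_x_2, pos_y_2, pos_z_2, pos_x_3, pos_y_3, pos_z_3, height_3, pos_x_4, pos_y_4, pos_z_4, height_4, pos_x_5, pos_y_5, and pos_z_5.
pos_x_1 = 5.5; pos_y_1 = 8.5; pos_z_1 = 6; depth_1 = 3.5; height_1 = 1.5; pos_x_2 = 8; pos_y_2 = 9; pos_z_2 = 2.5; pos_x_3 = 4.5; pos_y_3 = 8; pos_z_3 = 7.5; height_3 = 4; pos_x_4 = 5; pos_y_4 = 2; pos_z_4 = 1.5; height_4 = 2.5; pos_x_5 = 10; pos_y_5 = 9.5; pos_z_5 = 7.5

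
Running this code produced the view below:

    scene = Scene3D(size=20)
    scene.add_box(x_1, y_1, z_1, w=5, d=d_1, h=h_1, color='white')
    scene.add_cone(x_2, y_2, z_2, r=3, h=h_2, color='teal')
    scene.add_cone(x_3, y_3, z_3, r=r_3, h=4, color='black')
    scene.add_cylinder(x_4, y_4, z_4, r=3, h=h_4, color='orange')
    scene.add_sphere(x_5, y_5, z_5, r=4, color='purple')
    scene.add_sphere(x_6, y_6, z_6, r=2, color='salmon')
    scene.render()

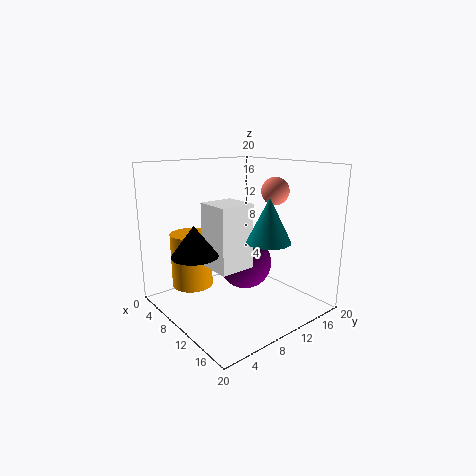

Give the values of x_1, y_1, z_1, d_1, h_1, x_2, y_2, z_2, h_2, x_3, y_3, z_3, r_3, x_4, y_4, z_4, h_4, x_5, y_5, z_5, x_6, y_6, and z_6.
x_1 = 7; y_1 = 6; z_1 = 6; d_1 = 5; h_1 = 9; x_2 = 14; y_2 = 12; z_2 = 10; h_2 = 6; x_3 = 10; y_3 = 3; z_3 = 9; r_3 = 3; x_4 = 4; y_4 = 6; z_4 = 2; h_4 = 8; x_5 = 8; y_5 = 13; z_5 = 5; x_6 = 11; y_6 = 16; z_6 = 16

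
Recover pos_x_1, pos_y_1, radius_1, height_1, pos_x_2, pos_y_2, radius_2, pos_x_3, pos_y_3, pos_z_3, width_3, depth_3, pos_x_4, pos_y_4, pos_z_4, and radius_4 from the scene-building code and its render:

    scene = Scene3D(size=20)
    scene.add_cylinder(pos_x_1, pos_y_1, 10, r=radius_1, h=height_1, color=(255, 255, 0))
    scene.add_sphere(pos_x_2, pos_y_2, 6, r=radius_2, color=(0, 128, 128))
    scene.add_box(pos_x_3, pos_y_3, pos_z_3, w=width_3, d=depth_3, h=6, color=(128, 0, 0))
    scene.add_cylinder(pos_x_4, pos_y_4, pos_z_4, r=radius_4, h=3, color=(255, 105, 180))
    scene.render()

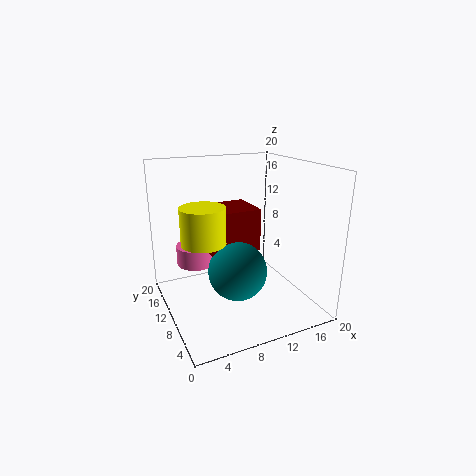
pos_x_1 = 5, pos_y_1 = 10, radius_1 = 3, height_1 = 5, pos_x_2 = 9, pos_y_2 = 8, radius_2 = 4, pos_x_3 = 6, pos_y_3 = 9, pos_z_3 = 8, width_3 = 7, depth_3 = 6, pos_x_4 = 6, pos_y_4 = 17, pos_z_4 = 4, radius_4 = 3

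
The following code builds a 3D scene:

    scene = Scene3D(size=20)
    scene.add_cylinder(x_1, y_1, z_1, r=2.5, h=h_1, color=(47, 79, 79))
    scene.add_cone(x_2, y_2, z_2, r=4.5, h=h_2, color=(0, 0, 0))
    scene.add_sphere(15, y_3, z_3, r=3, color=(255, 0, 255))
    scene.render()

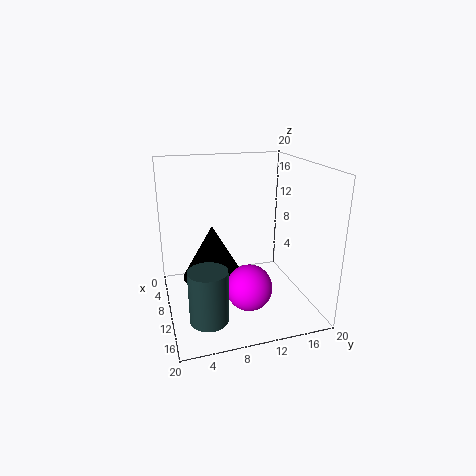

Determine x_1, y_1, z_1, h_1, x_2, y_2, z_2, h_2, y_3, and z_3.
x_1 = 15.5
y_1 = 4.5
z_1 = 1.5
h_1 = 7
x_2 = 7
y_2 = 7
z_2 = 3
h_2 = 8
y_3 = 10
z_3 = 5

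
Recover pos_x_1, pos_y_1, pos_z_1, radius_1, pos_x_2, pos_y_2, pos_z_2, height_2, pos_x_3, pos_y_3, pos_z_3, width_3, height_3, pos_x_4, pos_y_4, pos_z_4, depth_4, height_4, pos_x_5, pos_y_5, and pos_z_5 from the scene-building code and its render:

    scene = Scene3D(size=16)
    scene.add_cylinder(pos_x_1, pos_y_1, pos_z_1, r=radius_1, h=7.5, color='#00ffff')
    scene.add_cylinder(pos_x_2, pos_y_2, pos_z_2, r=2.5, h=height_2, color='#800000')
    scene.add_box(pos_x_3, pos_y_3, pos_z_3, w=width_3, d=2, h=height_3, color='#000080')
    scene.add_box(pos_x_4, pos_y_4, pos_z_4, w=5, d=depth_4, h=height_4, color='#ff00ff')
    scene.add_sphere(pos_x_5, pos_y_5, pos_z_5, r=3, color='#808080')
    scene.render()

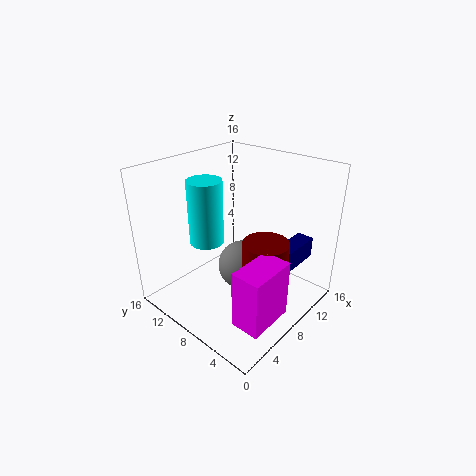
pos_x_1 = 7, pos_y_1 = 12, pos_z_1 = 6.5, radius_1 = 2, pos_x_2 = 8.5, pos_y_2 = 4.5, pos_z_2 = 5, height_2 = 3.5, pos_x_3 = 10.5, pos_y_3 = 3, pos_z_3 = 4, width_3 = 5.5, height_3 = 2.5, pos_x_4 = 2, pos_y_4 = 0.5, pos_z_4 = 2.5, depth_4 = 3, height_4 = 6, pos_x_5 = 10, pos_y_5 = 9, pos_z_5 = 3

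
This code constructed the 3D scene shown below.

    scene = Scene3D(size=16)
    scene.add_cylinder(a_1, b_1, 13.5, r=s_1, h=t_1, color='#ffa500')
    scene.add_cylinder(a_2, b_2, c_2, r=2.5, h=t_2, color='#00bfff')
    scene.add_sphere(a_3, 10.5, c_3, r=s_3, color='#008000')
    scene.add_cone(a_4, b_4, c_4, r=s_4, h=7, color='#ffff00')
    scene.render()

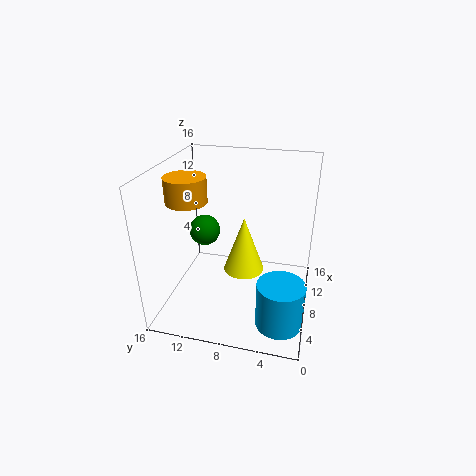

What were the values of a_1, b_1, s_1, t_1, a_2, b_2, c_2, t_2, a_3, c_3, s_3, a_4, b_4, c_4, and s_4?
a_1 = 4; b_1 = 12; s_1 = 2; t_1 = 2.5; a_2 = 4; b_2 = 2.5; c_2 = 0.5; t_2 = 5; a_3 = 4.5; c_3 = 10.5; s_3 = 1.5; a_4 = 11; b_4 = 8; c_4 = 2; s_4 = 2.5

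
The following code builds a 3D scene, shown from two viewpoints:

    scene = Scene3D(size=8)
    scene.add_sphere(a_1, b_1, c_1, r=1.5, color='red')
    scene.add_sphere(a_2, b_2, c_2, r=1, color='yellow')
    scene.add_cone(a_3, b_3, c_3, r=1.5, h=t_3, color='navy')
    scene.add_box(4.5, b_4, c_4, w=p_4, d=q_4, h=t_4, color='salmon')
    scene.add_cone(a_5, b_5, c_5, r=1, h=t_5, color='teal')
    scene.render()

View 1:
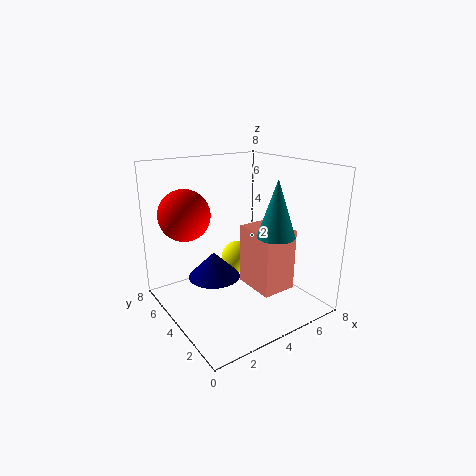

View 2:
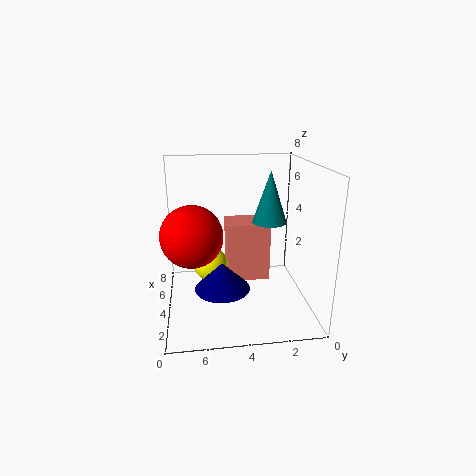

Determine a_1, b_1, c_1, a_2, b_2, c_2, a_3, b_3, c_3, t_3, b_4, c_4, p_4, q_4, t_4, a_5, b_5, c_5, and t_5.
a_1 = 2
b_1 = 6.5
c_1 = 5
a_2 = 5
b_2 = 5.5
c_2 = 2
a_3 = 3
b_3 = 5
c_3 = 1.5
t_3 = 1.5
b_4 = 2
c_4 = 1
p_4 = 2
q_4 = 2.5
t_4 = 3.5
a_5 = 5
b_5 = 2
c_5 = 4.5
t_5 = 3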